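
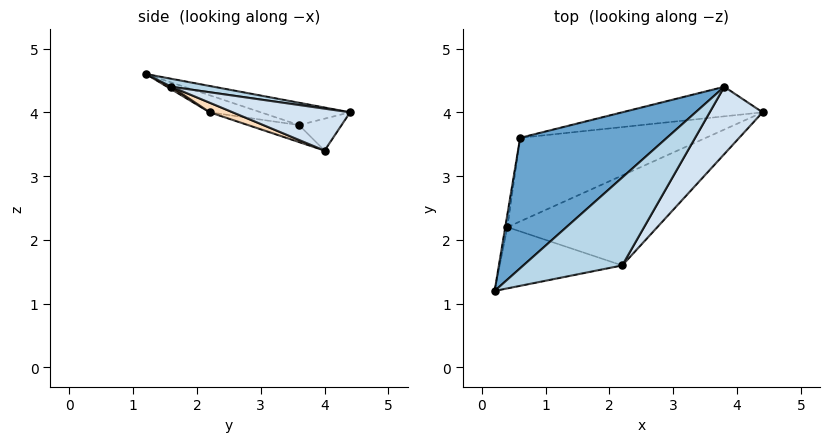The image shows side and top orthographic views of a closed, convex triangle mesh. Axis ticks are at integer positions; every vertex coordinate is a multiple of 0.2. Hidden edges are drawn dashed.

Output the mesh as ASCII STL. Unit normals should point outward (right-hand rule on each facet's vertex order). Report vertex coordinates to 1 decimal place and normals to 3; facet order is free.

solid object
 facet normal -0.142 0.334 0.932
  outer loop
   vertex 0.6 3.6 3.8
   vertex 0.2 1.2 4.6
   vertex 3.8 4.4 4.0
  endloop
 endfacet
 facet normal -0.147 0.749 -0.646
  outer loop
   vertex 0.6 3.6 3.8
   vertex 3.8 4.4 4.0
   vertex 4.4 4.0 3.4
  endloop
 endfacet
 facet normal 0.080 0.096 0.992
  outer loop
   vertex 2.2 1.6 4.4
   vertex 3.8 4.4 4.0
   vertex 0.2 1.2 4.6
  endloop
 endfacet
 facet normal 0.604 -0.236 0.761
  outer loop
   vertex 2.2 1.6 4.4
   vertex 4.4 4.0 3.4
   vertex 3.8 4.4 4.0
  endloop
 endfacet
 facet normal -0.985 0.123 -0.123
  outer loop
   vertex 0.4 2.2 4.0
   vertex 0.2 1.2 4.6
   vertex 0.6 3.6 3.8
  endloop
 endfacet
 facet normal -0.090 -0.128 -0.988
  outer loop
   vertex 0.4 2.2 4.0
   vertex 0.6 3.6 3.8
   vertex 4.4 4.0 3.4
  endloop
 endfacet
 facet normal 0.018 -0.517 -0.856
  outer loop
   vertex 0.4 2.2 4.0
   vertex 2.2 1.6 4.4
   vertex 0.2 1.2 4.6
  endloop
 endfacet
 facet normal 0.058 -0.428 -0.902
  outer loop
   vertex 0.4 2.2 4.0
   vertex 4.4 4.0 3.4
   vertex 2.2 1.6 4.4
  endloop
 endfacet
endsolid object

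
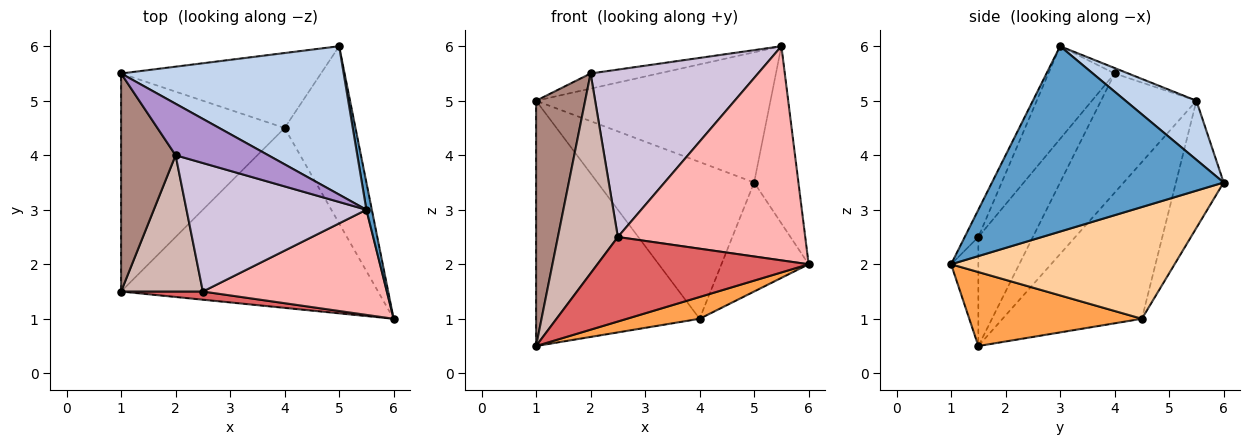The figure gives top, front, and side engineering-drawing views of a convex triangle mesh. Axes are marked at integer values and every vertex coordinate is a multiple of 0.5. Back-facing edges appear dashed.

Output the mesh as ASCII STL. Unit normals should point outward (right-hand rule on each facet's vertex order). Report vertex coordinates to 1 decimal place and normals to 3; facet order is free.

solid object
 facet normal 0.982 0.188 0.029
  outer loop
   vertex 5.5 3.0 6.0
   vertex 6.0 1.0 2.0
   vertex 5.0 6.0 3.5
  endloop
 endfacet
 facet normal 0.196 0.647 0.737
  outer loop
   vertex 1.0 5.5 5.0
   vertex 5.5 3.0 6.0
   vertex 5.0 6.0 3.5
  endloop
 endfacet
 facet normal 0.275 -0.116 -0.955
  outer loop
   vertex 4.0 4.5 1.0
   vertex 6.0 1.0 2.0
   vertex 1.0 1.5 0.5
  endloop
 endfacet
 facet normal 0.802 0.313 -0.509
  outer loop
   vertex 4.0 4.5 1.0
   vertex 5.0 6.0 3.5
   vertex 6.0 1.0 2.0
  endloop
 endfacet
 facet normal -0.537 0.630 -0.560
  outer loop
   vertex 4.0 4.5 1.0
   vertex 1.0 1.5 0.5
   vertex 1.0 5.5 5.0
  endloop
 endfacet
 facet normal -0.265 0.870 -0.416
  outer loop
   vertex 4.0 4.5 1.0
   vertex 1.0 5.5 5.0
   vertex 5.0 6.0 3.5
  endloop
 endfacet
 facet normal -0.127 -0.987 0.096
  outer loop
   vertex 2.5 1.5 2.5
   vertex 1.0 1.5 0.5
   vertex 6.0 1.0 2.0
  endloop
 endfacet
 facet normal -0.065 -0.896 0.440
  outer loop
   vertex 2.5 1.5 2.5
   vertex 6.0 1.0 2.0
   vertex 5.5 3.0 6.0
  endloop
 endfacet
 facet normal -0.056 0.282 0.958
  outer loop
   vertex 2.0 4.0 5.5
   vertex 5.5 3.0 6.0
   vertex 1.0 5.5 5.0
  endloop
 endfacet
 facet normal -0.299 -0.757 0.581
  outer loop
   vertex 2.0 4.0 5.5
   vertex 2.5 1.5 2.5
   vertex 5.5 3.0 6.0
  endloop
 endfacet
 facet normal -0.824 -0.424 0.377
  outer loop
   vertex 2.0 4.0 5.5
   vertex 1.0 5.5 5.0
   vertex 1.0 1.5 0.5
  endloop
 endfacet
 facet normal -0.601 -0.661 0.450
  outer loop
   vertex 2.0 4.0 5.5
   vertex 1.0 1.5 0.5
   vertex 2.5 1.5 2.5
  endloop
 endfacet
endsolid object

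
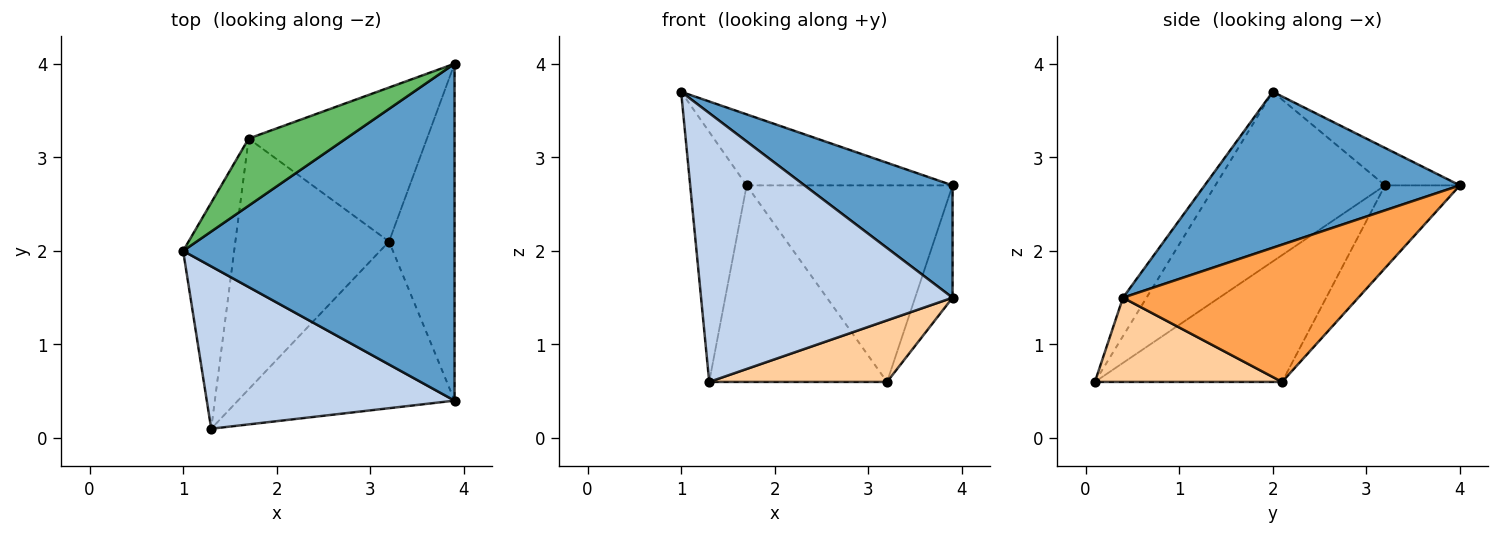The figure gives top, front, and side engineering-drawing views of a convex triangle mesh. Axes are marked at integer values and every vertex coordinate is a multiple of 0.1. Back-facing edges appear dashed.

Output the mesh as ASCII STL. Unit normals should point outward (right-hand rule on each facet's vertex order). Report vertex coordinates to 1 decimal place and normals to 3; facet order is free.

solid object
 facet normal 0.479 -0.278 0.833
  outer loop
   vertex 3.9 0.4 1.5
   vertex 3.9 4.0 2.7
   vertex 1.0 2.0 3.7
  endloop
 endfacet
 facet normal -0.080 -0.853 0.515
  outer loop
   vertex 3.9 0.4 1.5
   vertex 1.0 2.0 3.7
   vertex 1.3 0.1 0.6
  endloop
 endfacet
 facet normal 0.893 0.142 -0.426
  outer loop
   vertex 3.9 0.4 1.5
   vertex 3.2 2.1 0.6
   vertex 3.9 4.0 2.7
  endloop
 endfacet
 facet normal 0.343 -0.325 -0.881
  outer loop
   vertex 3.9 0.4 1.5
   vertex 1.3 0.1 0.6
   vertex 3.2 2.1 0.6
  endloop
 endfacet
 facet normal -0.255 0.703 0.664
  outer loop
   vertex 1.7 3.2 2.7
   vertex 1.0 2.0 3.7
   vertex 3.9 4.0 2.7
  endloop
 endfacet
 facet normal -0.275 0.757 -0.593
  outer loop
   vertex 1.7 3.2 2.7
   vertex 3.9 4.0 2.7
   vertex 3.2 2.1 0.6
  endloop
 endfacet
 facet normal -0.912 0.304 -0.274
  outer loop
   vertex 1.7 3.2 2.7
   vertex 1.3 0.1 0.6
   vertex 1.0 2.0 3.7
  endloop
 endfacet
 facet normal -0.545 0.517 -0.660
  outer loop
   vertex 1.7 3.2 2.7
   vertex 3.2 2.1 0.6
   vertex 1.3 0.1 0.6
  endloop
 endfacet
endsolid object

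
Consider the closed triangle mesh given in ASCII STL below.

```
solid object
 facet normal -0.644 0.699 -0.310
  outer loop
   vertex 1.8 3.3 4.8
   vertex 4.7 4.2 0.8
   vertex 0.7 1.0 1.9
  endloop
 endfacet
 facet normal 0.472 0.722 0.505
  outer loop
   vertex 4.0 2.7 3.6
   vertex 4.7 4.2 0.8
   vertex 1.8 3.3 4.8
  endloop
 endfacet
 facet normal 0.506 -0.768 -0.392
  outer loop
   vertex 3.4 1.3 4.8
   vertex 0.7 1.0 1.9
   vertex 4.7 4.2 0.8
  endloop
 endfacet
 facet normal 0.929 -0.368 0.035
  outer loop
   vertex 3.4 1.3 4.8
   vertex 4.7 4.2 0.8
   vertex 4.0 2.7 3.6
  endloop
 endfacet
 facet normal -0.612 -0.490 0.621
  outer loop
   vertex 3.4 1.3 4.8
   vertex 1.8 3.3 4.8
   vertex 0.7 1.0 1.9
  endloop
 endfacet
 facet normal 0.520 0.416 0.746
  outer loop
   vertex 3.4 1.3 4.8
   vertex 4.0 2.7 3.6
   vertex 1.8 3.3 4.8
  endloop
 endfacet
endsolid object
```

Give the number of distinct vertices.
5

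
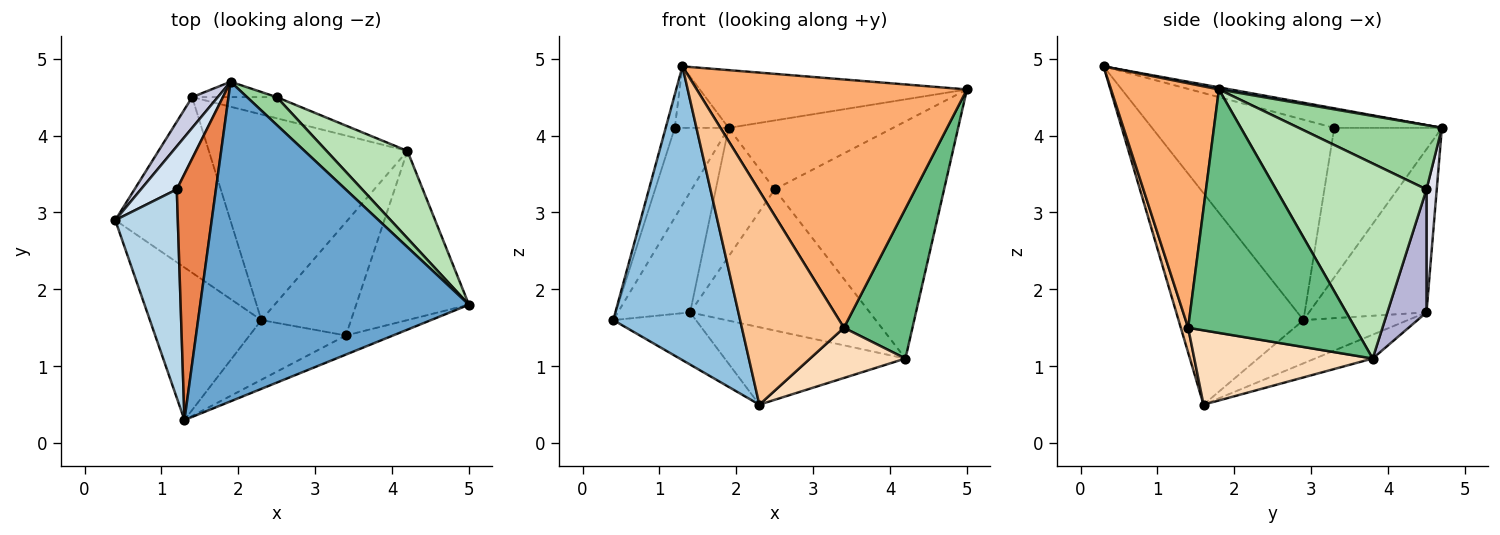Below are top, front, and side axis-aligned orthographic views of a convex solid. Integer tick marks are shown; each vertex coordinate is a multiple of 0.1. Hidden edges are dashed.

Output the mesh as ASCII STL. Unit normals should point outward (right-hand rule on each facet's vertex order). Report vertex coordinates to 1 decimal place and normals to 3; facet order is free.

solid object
 facet normal 0.008 0.178 0.984
  outer loop
   vertex 1.9 4.7 4.1
   vertex 1.3 0.3 4.9
   vertex 5.0 1.8 4.6
  endloop
 endfacet
 facet normal -0.658 -0.668 -0.347
  outer loop
   vertex 2.3 1.6 0.5
   vertex 1.3 0.3 4.9
   vertex 0.4 2.9 1.6
  endloop
 endfacet
 facet normal -0.954 0.048 0.298
  outer loop
   vertex 1.2 3.3 4.1
   vertex 0.4 2.9 1.6
   vertex 1.3 0.3 4.9
  endloop
 endfacet
 facet normal -0.875 0.437 0.210
  outer loop
   vertex 1.2 3.3 4.1
   vertex 1.9 4.7 4.1
   vertex 0.4 2.9 1.6
  endloop
 endfacet
 facet normal -0.436 0.218 0.873
  outer loop
   vertex 1.2 3.3 4.1
   vertex 1.3 0.3 4.9
   vertex 1.9 4.7 4.1
  endloop
 endfacet
 facet normal 0.370 -0.926 -0.071
  outer loop
   vertex 3.4 1.4 1.5
   vertex 5.0 1.8 4.6
   vertex 1.3 0.3 4.9
  endloop
 endfacet
 facet normal 0.069 -0.961 -0.268
  outer loop
   vertex 3.4 1.4 1.5
   vertex 1.3 0.3 4.9
   vertex 2.3 1.6 0.5
  endloop
 endfacet
 facet normal 0.604 -0.323 -0.729
  outer loop
   vertex 4.2 3.8 1.1
   vertex 3.4 1.4 1.5
   vertex 2.3 1.6 0.5
  endloop
 endfacet
 facet normal 0.850 -0.349 -0.394
  outer loop
   vertex 4.2 3.8 1.1
   vertex 5.0 1.8 4.6
   vertex 3.4 1.4 1.5
  endloop
 endfacet
 facet normal 0.628 0.722 0.291
  outer loop
   vertex 2.5 4.5 3.3
   vertex 1.9 4.7 4.1
   vertex 5.0 1.8 4.6
  endloop
 endfacet
 facet normal 0.640 0.721 0.265
  outer loop
   vertex 2.5 4.5 3.3
   vertex 5.0 1.8 4.6
   vertex 4.2 3.8 1.1
  endloop
 endfacet
 facet normal -0.339 0.268 -0.902
  outer loop
   vertex 1.4 4.5 1.7
   vertex 2.3 1.6 0.5
   vertex 0.4 2.9 1.6
  endloop
 endfacet
 facet normal -0.112 0.350 -0.930
  outer loop
   vertex 1.4 4.5 1.7
   vertex 4.2 3.8 1.1
   vertex 2.3 1.6 0.5
  endloop
 endfacet
 facet normal 0.211 0.967 -0.145
  outer loop
   vertex 1.4 4.5 1.7
   vertex 2.5 4.5 3.3
   vertex 4.2 3.8 1.1
  endloop
 endfacet
 facet normal -0.844 0.519 0.133
  outer loop
   vertex 1.4 4.5 1.7
   vertex 0.4 2.9 1.6
   vertex 1.9 4.7 4.1
  endloop
 endfacet
 facet normal 0.170 0.978 -0.117
  outer loop
   vertex 1.4 4.5 1.7
   vertex 1.9 4.7 4.1
   vertex 2.5 4.5 3.3
  endloop
 endfacet
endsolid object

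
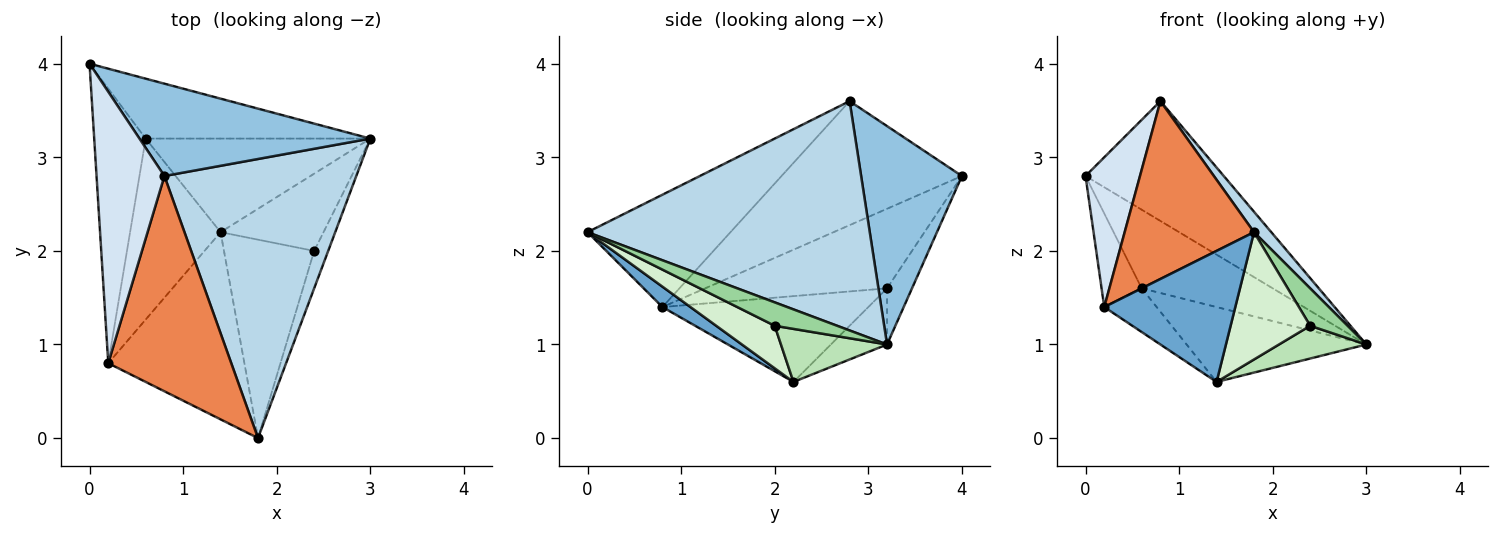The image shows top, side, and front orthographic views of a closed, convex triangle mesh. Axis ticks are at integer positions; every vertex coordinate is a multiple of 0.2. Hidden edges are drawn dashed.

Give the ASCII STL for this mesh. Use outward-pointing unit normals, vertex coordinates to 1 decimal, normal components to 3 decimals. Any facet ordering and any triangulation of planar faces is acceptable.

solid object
 facet normal 0.122 -0.569 -0.813
  outer loop
   vertex 0.2 0.8 1.4
   vertex 1.4 2.2 0.6
   vertex 1.8 0.0 2.2
  endloop
 endfacet
 facet normal 0.500 0.686 0.529
  outer loop
   vertex 0.8 2.8 3.6
   vertex 3.0 3.2 1.0
   vertex 0.0 4.0 2.8
  endloop
 endfacet
 facet normal 0.766 -0.047 0.641
  outer loop
   vertex 0.8 2.8 3.6
   vertex 1.8 0.0 2.2
   vertex 3.0 3.2 1.0
  endloop
 endfacet
 facet normal -0.848 -0.256 0.464
  outer loop
   vertex 0.8 2.8 3.6
   vertex 0.0 4.0 2.8
   vertex 0.2 0.8 1.4
  endloop
 endfacet
 facet normal -0.576 -0.521 0.630
  outer loop
   vertex 0.8 2.8 3.6
   vertex 0.2 0.8 1.4
   vertex 1.8 0.0 2.2
  endloop
 endfacet
 facet normal -0.150 0.786 -0.599
  outer loop
   vertex 0.6 3.2 1.6
   vertex 0.0 4.0 2.8
   vertex 3.0 3.2 1.0
  endloop
 endfacet
 facet normal -0.192 0.613 -0.766
  outer loop
   vertex 0.6 3.2 1.6
   vertex 3.0 3.2 1.0
   vertex 1.4 2.2 0.6
  endloop
 endfacet
 facet normal -0.826 0.182 -0.534
  outer loop
   vertex 0.6 3.2 1.6
   vertex 0.2 0.8 1.4
   vertex 0.0 4.0 2.8
  endloop
 endfacet
 facet normal -0.678 0.173 -0.715
  outer loop
   vertex 0.6 3.2 1.6
   vertex 1.4 2.2 0.6
   vertex 0.2 0.8 1.4
  endloop
 endfacet
 facet normal 0.762 -0.457 -0.457
  outer loop
   vertex 2.4 2.0 1.2
   vertex 3.0 3.2 1.0
   vertex 1.8 0.0 2.2
  endloop
 endfacet
 facet normal 0.428 -0.353 -0.832
  outer loop
   vertex 2.4 2.0 1.2
   vertex 1.4 2.2 0.6
   vertex 3.0 3.2 1.0
  endloop
 endfacet
 facet normal 0.369 -0.502 -0.782
  outer loop
   vertex 2.4 2.0 1.2
   vertex 1.8 0.0 2.2
   vertex 1.4 2.2 0.6
  endloop
 endfacet
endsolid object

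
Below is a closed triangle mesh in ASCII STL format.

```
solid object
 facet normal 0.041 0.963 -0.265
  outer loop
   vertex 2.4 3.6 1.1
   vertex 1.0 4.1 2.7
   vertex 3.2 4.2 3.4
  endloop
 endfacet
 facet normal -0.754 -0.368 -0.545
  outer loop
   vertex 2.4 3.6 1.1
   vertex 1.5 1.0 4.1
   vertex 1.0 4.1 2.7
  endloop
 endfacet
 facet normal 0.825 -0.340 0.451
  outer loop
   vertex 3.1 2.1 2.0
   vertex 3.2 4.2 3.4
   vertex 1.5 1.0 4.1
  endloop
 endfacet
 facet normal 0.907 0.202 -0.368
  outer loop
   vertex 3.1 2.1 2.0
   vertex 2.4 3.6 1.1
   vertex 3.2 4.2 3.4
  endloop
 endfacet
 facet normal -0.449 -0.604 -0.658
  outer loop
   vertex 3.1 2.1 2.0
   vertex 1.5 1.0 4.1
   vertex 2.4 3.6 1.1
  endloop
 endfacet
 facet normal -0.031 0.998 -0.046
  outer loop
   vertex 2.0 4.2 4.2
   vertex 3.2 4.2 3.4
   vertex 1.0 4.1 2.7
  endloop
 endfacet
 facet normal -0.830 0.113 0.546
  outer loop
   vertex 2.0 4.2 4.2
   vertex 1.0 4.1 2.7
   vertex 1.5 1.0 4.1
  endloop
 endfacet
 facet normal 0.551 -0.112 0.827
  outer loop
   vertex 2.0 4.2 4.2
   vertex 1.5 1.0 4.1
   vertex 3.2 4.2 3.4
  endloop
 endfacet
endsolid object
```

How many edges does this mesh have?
12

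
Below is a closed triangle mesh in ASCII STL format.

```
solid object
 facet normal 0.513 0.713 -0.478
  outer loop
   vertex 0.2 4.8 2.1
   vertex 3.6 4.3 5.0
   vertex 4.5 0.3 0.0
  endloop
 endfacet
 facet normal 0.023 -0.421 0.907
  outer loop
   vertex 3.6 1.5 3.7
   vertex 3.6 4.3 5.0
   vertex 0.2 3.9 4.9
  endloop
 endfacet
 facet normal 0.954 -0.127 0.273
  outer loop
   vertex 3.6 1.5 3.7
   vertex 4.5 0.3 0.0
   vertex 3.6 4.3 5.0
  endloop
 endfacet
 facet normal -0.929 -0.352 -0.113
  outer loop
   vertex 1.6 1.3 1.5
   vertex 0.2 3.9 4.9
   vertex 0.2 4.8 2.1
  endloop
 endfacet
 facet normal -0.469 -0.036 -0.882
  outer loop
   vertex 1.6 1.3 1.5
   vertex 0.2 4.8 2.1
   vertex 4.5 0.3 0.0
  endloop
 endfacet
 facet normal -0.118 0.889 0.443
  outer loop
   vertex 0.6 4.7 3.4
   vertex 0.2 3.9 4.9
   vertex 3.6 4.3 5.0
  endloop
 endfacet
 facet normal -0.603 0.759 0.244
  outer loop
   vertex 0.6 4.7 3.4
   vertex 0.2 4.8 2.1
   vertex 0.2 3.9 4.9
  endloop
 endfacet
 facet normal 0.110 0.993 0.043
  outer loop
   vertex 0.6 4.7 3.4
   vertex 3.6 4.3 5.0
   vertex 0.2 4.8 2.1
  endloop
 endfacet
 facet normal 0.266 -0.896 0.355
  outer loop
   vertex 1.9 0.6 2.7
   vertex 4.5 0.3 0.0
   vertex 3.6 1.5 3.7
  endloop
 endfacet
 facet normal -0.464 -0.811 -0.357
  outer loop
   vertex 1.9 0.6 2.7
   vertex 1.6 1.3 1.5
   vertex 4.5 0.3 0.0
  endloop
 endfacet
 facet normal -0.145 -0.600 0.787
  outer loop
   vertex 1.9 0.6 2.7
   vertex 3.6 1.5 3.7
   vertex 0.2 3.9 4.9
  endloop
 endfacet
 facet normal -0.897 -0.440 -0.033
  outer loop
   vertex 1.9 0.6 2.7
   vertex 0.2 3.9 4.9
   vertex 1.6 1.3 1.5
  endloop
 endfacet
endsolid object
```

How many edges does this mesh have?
18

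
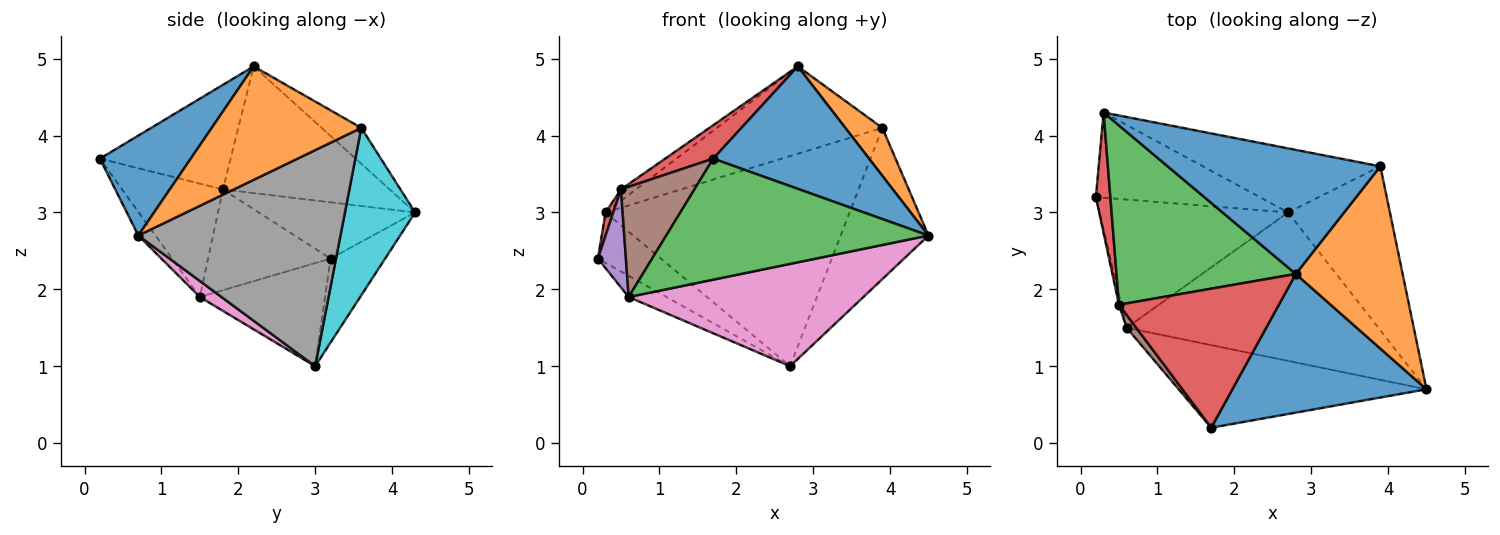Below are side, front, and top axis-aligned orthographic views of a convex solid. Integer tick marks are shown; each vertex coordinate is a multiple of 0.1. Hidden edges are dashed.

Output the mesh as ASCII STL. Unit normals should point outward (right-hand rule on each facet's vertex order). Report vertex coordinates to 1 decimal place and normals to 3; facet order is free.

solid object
 facet normal 0.360 -0.618 0.699
  outer loop
   vertex 2.8 2.2 4.9
   vertex 1.7 0.2 3.7
   vertex 4.5 0.7 2.7
  endloop
 endfacet
 facet normal 0.716 -0.177 0.675
  outer loop
   vertex 3.9 3.6 4.1
   vertex 2.8 2.2 4.9
   vertex 4.5 0.7 2.7
  endloop
 endfacet
 facet normal -0.054 -0.825 -0.563
  outer loop
   vertex 0.6 1.5 1.9
   vertex 4.5 0.7 2.7
   vertex 1.7 0.2 3.7
  endloop
 endfacet
 facet normal -0.536 -0.197 0.821
  outer loop
   vertex 0.5 1.8 3.3
   vertex 1.7 0.2 3.7
   vertex 2.8 2.2 4.9
  endloop
 endfacet
 facet normal -0.975 -0.223 -0.022
  outer loop
   vertex 0.5 1.8 3.3
   vertex 0.2 3.2 2.4
   vertex 0.6 1.5 1.9
  endloop
 endfacet
 facet normal -0.806 -0.588 0.068
  outer loop
   vertex 0.5 1.8 3.3
   vertex 0.6 1.5 1.9
   vertex 1.7 0.2 3.7
  endloop
 endfacet
 facet normal 0.052 -0.567 -0.822
  outer loop
   vertex 2.7 3.0 1.0
   vertex 4.5 0.7 2.7
   vertex 0.6 1.5 1.9
  endloop
 endfacet
 facet normal 0.842 0.366 -0.397
  outer loop
   vertex 2.7 3.0 1.0
   vertex 3.9 3.6 4.1
   vertex 4.5 0.7 2.7
  endloop
 endfacet
 facet normal -0.475 0.144 -0.868
  outer loop
   vertex 2.7 3.0 1.0
   vertex 0.6 1.5 1.9
   vertex 0.2 3.2 2.4
  endloop
 endfacet
 facet normal 0.265 0.922 -0.281
  outer loop
   vertex 0.3 4.3 3.0
   vertex 3.9 3.6 4.1
   vertex 2.7 3.0 1.0
  endloop
 endfacet
 facet normal -0.137 0.570 0.810
  outer loop
   vertex 0.3 4.3 3.0
   vertex 2.8 2.2 4.9
   vertex 3.9 3.6 4.1
  endloop
 endfacet
 facet normal -0.404 0.466 -0.787
  outer loop
   vertex 0.3 4.3 3.0
   vertex 2.7 3.0 1.0
   vertex 0.2 3.2 2.4
  endloop
 endfacet
 facet normal -0.576 0.052 0.816
  outer loop
   vertex 0.3 4.3 3.0
   vertex 0.5 1.8 3.3
   vertex 2.8 2.2 4.9
  endloop
 endfacet
 facet normal -0.967 -0.048 0.248
  outer loop
   vertex 0.3 4.3 3.0
   vertex 0.2 3.2 2.4
   vertex 0.5 1.8 3.3
  endloop
 endfacet
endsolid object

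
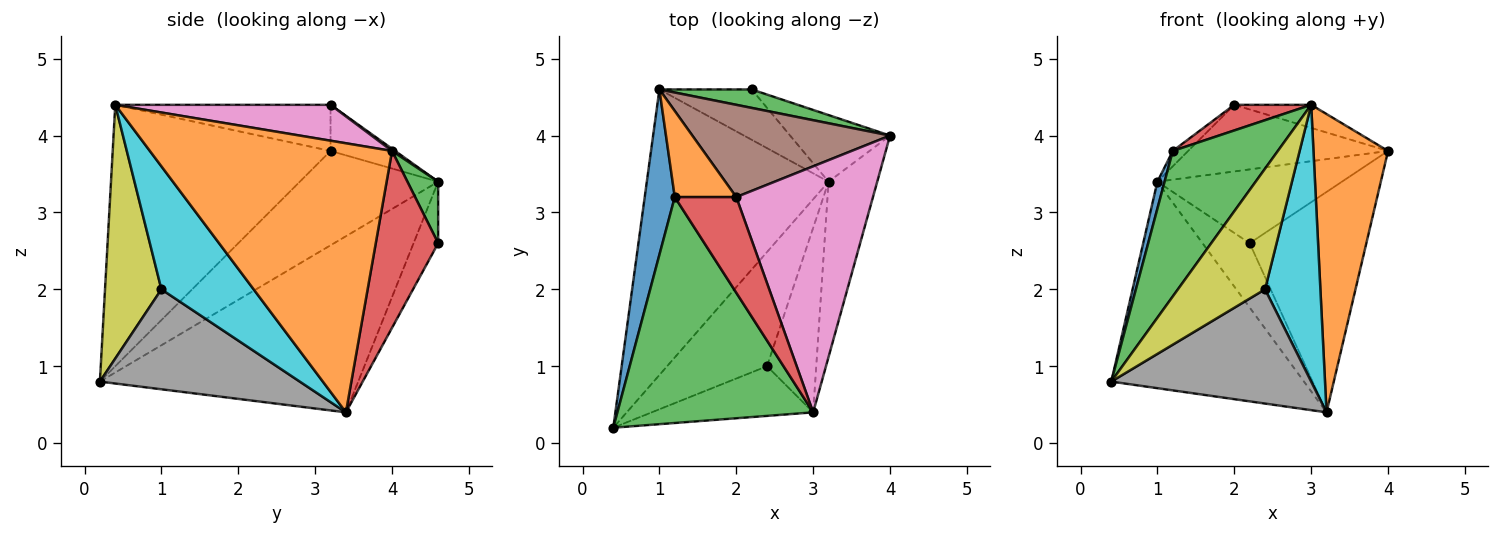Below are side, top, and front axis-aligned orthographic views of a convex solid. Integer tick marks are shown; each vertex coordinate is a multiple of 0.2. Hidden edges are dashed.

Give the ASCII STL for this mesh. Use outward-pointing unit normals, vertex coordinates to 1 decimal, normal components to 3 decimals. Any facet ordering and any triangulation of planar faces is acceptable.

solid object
 facet normal -0.618 0.461 -0.637
  outer loop
   vertex 3.2 3.4 0.4
   vertex 0.4 0.2 0.8
   vertex 1.0 4.6 3.4
  endloop
 endfacet
 facet normal 0.942 -0.290 -0.170
  outer loop
   vertex 3.0 0.4 4.4
   vertex 3.2 3.4 0.4
   vertex 4.0 4.0 3.8
  endloop
 endfacet
 facet normal 0.160 0.958 0.239
  outer loop
   vertex 2.2 4.6 2.6
   vertex 1.0 4.6 3.4
   vertex 4.0 4.0 3.8
  endloop
 endfacet
 facet normal 0.456 0.852 -0.258
  outer loop
   vertex 2.2 4.6 2.6
   vertex 4.0 4.0 3.8
   vertex 3.2 3.4 0.4
  endloop
 endfacet
 facet normal -0.380 0.728 -0.570
  outer loop
   vertex 2.2 4.6 2.6
   vertex 3.2 3.4 0.4
   vertex 1.0 4.6 3.4
  endloop
 endfacet
 facet normal 0.009 0.585 0.811
  outer loop
   vertex 2.0 3.2 4.4
   vertex 4.0 4.0 3.8
   vertex 1.0 4.6 3.4
  endloop
 endfacet
 facet normal 0.253 0.090 0.963
  outer loop
   vertex 2.0 3.2 4.4
   vertex 3.0 0.4 4.4
   vertex 4.0 4.0 3.8
  endloop
 endfacet
 facet normal 0.577 -0.577 -0.577
  outer loop
   vertex 2.4 1.0 2.0
   vertex 0.4 0.2 0.8
   vertex 3.2 3.4 0.4
  endloop
 endfacet
 facet normal 0.513 -0.793 -0.327
  outer loop
   vertex 2.4 1.0 2.0
   vertex 3.0 0.4 4.4
   vertex 0.4 0.2 0.8
  endloop
 endfacet
 facet normal 0.811 -0.487 -0.324
  outer loop
   vertex 2.4 1.0 2.0
   vertex 3.2 3.4 0.4
   vertex 3.0 0.4 4.4
  endloop
 endfacet
 facet normal -0.952 -0.049 0.303
  outer loop
   vertex 1.2 3.2 3.8
   vertex 1.0 4.6 3.4
   vertex 0.4 0.2 0.8
  endloop
 endfacet
 facet normal -0.594 0.141 0.792
  outer loop
   vertex 1.2 3.2 3.8
   vertex 2.0 3.2 4.4
   vertex 1.0 4.6 3.4
  endloop
 endfacet
 facet normal -0.747 -0.360 0.559
  outer loop
   vertex 1.2 3.2 3.8
   vertex 0.4 0.2 0.8
   vertex 3.0 0.4 4.4
  endloop
 endfacet
 facet normal -0.587 -0.210 0.782
  outer loop
   vertex 1.2 3.2 3.8
   vertex 3.0 0.4 4.4
   vertex 2.0 3.2 4.4
  endloop
 endfacet
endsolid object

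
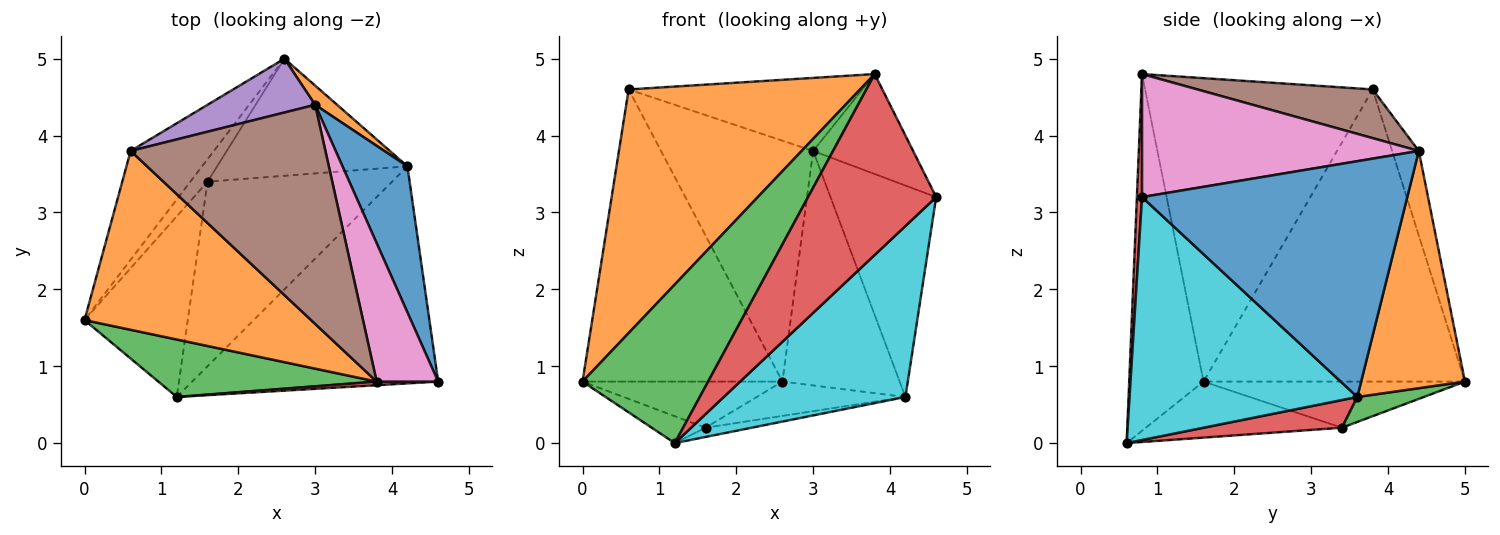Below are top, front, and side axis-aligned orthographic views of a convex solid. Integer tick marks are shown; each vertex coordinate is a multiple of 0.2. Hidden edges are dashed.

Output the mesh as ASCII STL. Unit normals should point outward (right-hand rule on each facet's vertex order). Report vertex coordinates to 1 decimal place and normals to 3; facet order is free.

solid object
 facet normal -0.775 0.592 -0.221
  outer loop
   vertex 0.6 3.8 4.6
   vertex 2.6 5.0 0.8
   vertex 0.0 1.6 0.8
  endloop
 endfacet
 facet normal -0.621 -0.632 0.464
  outer loop
   vertex 0.6 3.8 4.6
   vertex 0.0 1.6 0.8
   vertex 3.8 0.8 4.8
  endloop
 endfacet
 facet normal -0.486 -0.822 0.298
  outer loop
   vertex 1.2 0.6 0.0
   vertex 3.8 0.8 4.8
   vertex 0.0 1.6 0.8
  endloop
 endfacet
 facet normal 0.040 -0.999 0.020
  outer loop
   vertex 1.2 0.6 0.0
   vertex 4.6 0.8 3.2
   vertex 3.8 0.8 4.8
  endloop
 endfacet
 facet normal -0.169 0.962 0.215
  outer loop
   vertex 3.0 4.4 3.8
   vertex 2.6 5.0 0.8
   vertex 0.6 3.8 4.6
  endloop
 endfacet
 facet normal 0.231 0.308 0.923
  outer loop
   vertex 3.0 4.4 3.8
   vertex 0.6 3.8 4.6
   vertex 3.8 0.8 4.8
  endloop
 endfacet
 facet normal 0.851 0.307 0.426
  outer loop
   vertex 3.0 4.4 3.8
   vertex 3.8 0.8 4.8
   vertex 4.6 0.8 3.2
  endloop
 endfacet
 facet normal -0.762 0.582 -0.284
  outer loop
   vertex 1.6 3.4 0.2
   vertex 0.0 1.6 0.8
   vertex 2.6 5.0 0.8
  endloop
 endfacet
 facet normal -0.473 0.130 -0.872
  outer loop
   vertex 1.6 3.4 0.2
   vertex 1.2 0.6 0.0
   vertex 0.0 1.6 0.8
  endloop
 endfacet
 facet normal 0.613 -0.489 -0.621
  outer loop
   vertex 4.2 3.6 0.6
   vertex 4.6 0.8 3.2
   vertex 1.2 0.6 0.0
  endloop
 endfacet
 facet normal 0.900 0.359 0.248
  outer loop
   vertex 4.2 3.6 0.6
   vertex 3.0 4.4 3.8
   vertex 4.6 0.8 3.2
  endloop
 endfacet
 facet normal 0.662 0.747 0.061
  outer loop
   vertex 4.2 3.6 0.6
   vertex 2.6 5.0 0.8
   vertex 3.0 4.4 3.8
  endloop
 endfacet
 facet normal 0.125 0.279 -0.952
  outer loop
   vertex 4.2 3.6 0.6
   vertex 1.6 3.4 0.2
   vertex 2.6 5.0 0.8
  endloop
 endfacet
 facet normal 0.148 0.049 -0.988
  outer loop
   vertex 4.2 3.6 0.6
   vertex 1.2 0.6 0.0
   vertex 1.6 3.4 0.2
  endloop
 endfacet
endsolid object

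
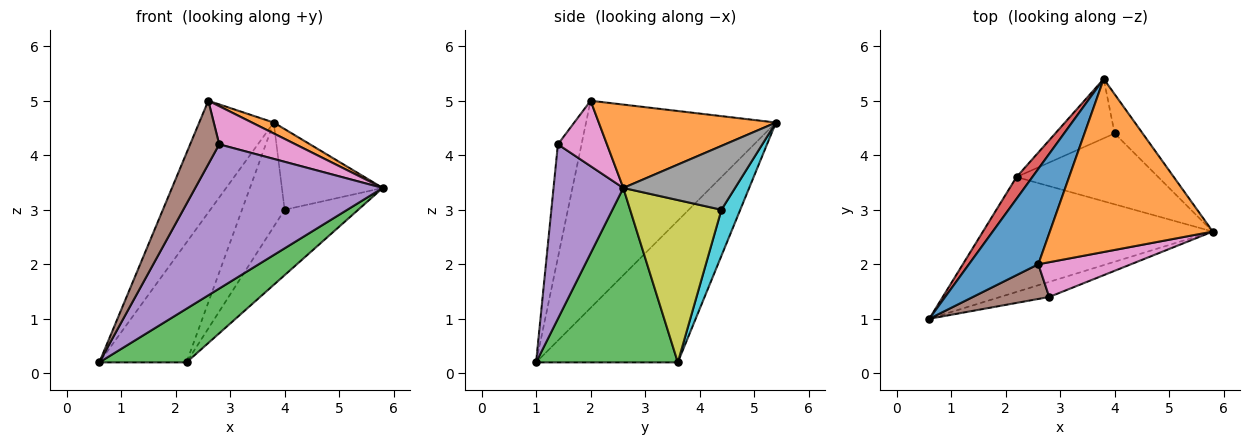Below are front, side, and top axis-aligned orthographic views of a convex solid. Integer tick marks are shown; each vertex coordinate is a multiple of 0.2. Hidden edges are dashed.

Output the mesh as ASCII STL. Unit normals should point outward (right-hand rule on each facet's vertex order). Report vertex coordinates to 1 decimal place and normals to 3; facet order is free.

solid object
 facet normal -0.889 0.349 0.298
  outer loop
   vertex 2.6 2.0 5.0
   vertex 3.8 5.4 4.6
   vertex 0.6 1.0 0.2
  endloop
 endfacet
 facet normal 0.455 -0.056 0.889
  outer loop
   vertex 2.6 2.0 5.0
   vertex 5.8 2.6 3.4
   vertex 3.8 5.4 4.6
  endloop
 endfacet
 facet normal 0.567 -0.349 -0.746
  outer loop
   vertex 2.2 3.6 0.2
   vertex 5.8 2.6 3.4
   vertex 0.6 1.0 0.2
  endloop
 endfacet
 facet normal -0.848 0.522 0.095
  outer loop
   vertex 2.2 3.6 0.2
   vertex 0.6 1.0 0.2
   vertex 3.8 5.4 4.6
  endloop
 endfacet
 facet normal 0.347 -0.933 -0.098
  outer loop
   vertex 2.8 1.4 4.2
   vertex 0.6 1.0 0.2
   vertex 5.8 2.6 3.4
  endloop
 endfacet
 facet normal -0.580 -0.714 0.391
  outer loop
   vertex 2.8 1.4 4.2
   vertex 2.6 2.0 5.0
   vertex 0.6 1.0 0.2
  endloop
 endfacet
 facet normal 0.429 -0.668 0.608
  outer loop
   vertex 2.8 1.4 4.2
   vertex 5.8 2.6 3.4
   vertex 2.6 2.0 5.0
  endloop
 endfacet
 facet normal 0.706 0.637 -0.310
  outer loop
   vertex 4.0 4.4 3.0
   vertex 3.8 5.4 4.6
   vertex 5.8 2.6 3.4
  endloop
 endfacet
 facet normal 0.644 0.519 -0.562
  outer loop
   vertex 4.0 4.4 3.0
   vertex 5.8 2.6 3.4
   vertex 2.2 3.6 0.2
  endloop
 endfacet
 facet normal 0.358 0.811 -0.462
  outer loop
   vertex 4.0 4.4 3.0
   vertex 2.2 3.6 0.2
   vertex 3.8 5.4 4.6
  endloop
 endfacet
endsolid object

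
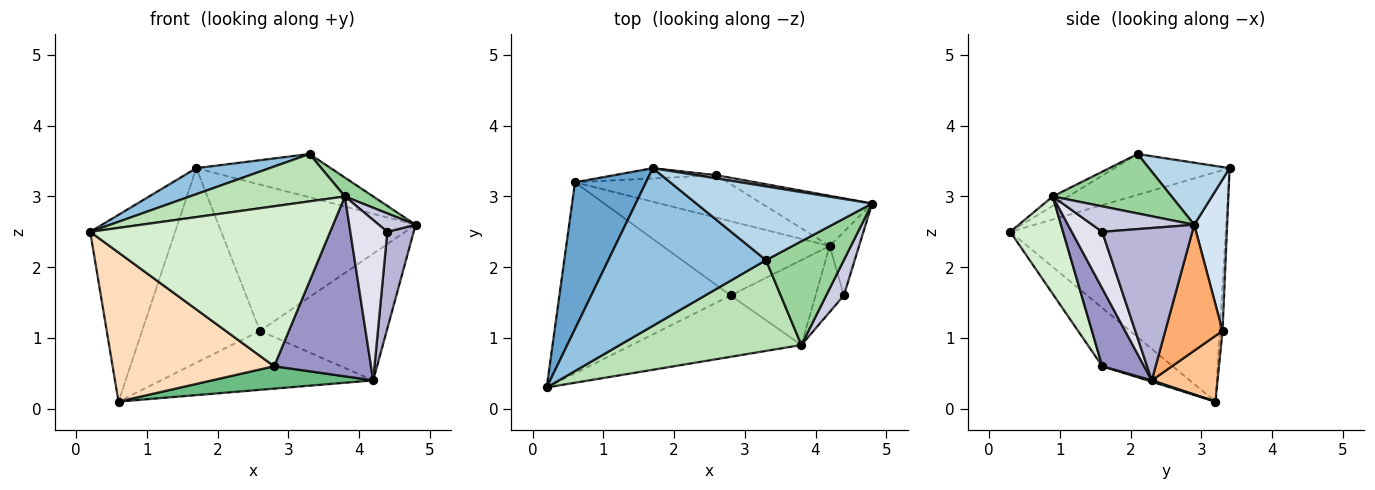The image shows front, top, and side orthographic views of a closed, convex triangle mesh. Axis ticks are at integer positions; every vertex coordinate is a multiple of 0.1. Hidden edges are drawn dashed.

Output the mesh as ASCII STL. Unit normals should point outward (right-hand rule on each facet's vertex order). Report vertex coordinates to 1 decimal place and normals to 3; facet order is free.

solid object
 facet normal -0.894 0.352 0.277
  outer loop
   vertex 1.7 3.4 3.4
   vertex 0.6 3.2 0.1
   vertex 0.2 0.3 2.5
  endloop
 endfacet
 facet normal -0.248 -0.158 0.956
  outer loop
   vertex 3.3 2.1 3.6
   vertex 1.7 3.4 3.4
   vertex 0.2 0.3 2.5
  endloop
 endfacet
 facet normal 0.291 0.485 0.825
  outer loop
   vertex 3.3 2.1 3.6
   vertex 4.8 2.9 2.6
   vertex 1.7 3.4 3.4
  endloop
 endfacet
 facet normal 0.165 0.986 0.022
  outer loop
   vertex 2.6 3.3 1.1
   vertex 1.7 3.4 3.4
   vertex 4.8 2.9 2.6
  endloop
 endfacet
 facet normal -0.024 0.998 -0.053
  outer loop
   vertex 2.6 3.3 1.1
   vertex 0.6 3.2 0.1
   vertex 1.7 3.4 3.4
  endloop
 endfacet
 facet normal 0.387 0.857 -0.339
  outer loop
   vertex 2.6 3.3 1.1
   vertex 4.8 2.9 2.6
   vertex 4.2 2.3 0.4
  endloop
 endfacet
 facet normal 0.244 0.787 -0.567
  outer loop
   vertex 2.6 3.3 1.1
   vertex 4.2 2.3 0.4
   vertex 0.6 3.2 0.1
  endloop
 endfacet
 facet normal -0.259 -0.594 -0.761
  outer loop
   vertex 2.8 1.6 0.6
   vertex 0.2 0.3 2.5
   vertex 0.6 3.2 0.1
  endloop
 endfacet
 facet normal 0.008 -0.289 -0.957
  outer loop
   vertex 2.8 1.6 0.6
   vertex 0.6 3.2 0.1
   vertex 4.2 2.3 0.4
  endloop
 endfacet
 facet normal 0.601 -0.143 0.787
  outer loop
   vertex 3.8 0.9 3.0
   vertex 4.8 2.9 2.6
   vertex 3.3 2.1 3.6
  endloop
 endfacet
 facet normal -0.046 -0.462 0.886
  outer loop
   vertex 3.8 0.9 3.0
   vertex 3.3 2.1 3.6
   vertex 0.2 0.3 2.5
  endloop
 endfacet
 facet normal 0.201 -0.915 -0.351
  outer loop
   vertex 3.8 0.9 3.0
   vertex 0.2 0.3 2.5
   vertex 2.8 1.6 0.6
  endloop
 endfacet
 facet normal 0.364 -0.842 -0.397
  outer loop
   vertex 3.8 0.9 3.0
   vertex 2.8 1.6 0.6
   vertex 4.2 2.3 0.4
  endloop
 endfacet
 facet normal 0.944 -0.276 -0.182
  outer loop
   vertex 4.4 1.6 2.5
   vertex 4.2 2.3 0.4
   vertex 4.8 2.9 2.6
  endloop
 endfacet
 facet normal 0.787 -0.284 0.547
  outer loop
   vertex 4.4 1.6 2.5
   vertex 4.8 2.9 2.6
   vertex 3.8 0.9 3.0
  endloop
 endfacet
 facet normal 0.606 -0.736 -0.303
  outer loop
   vertex 4.4 1.6 2.5
   vertex 3.8 0.9 3.0
   vertex 4.2 2.3 0.4
  endloop
 endfacet
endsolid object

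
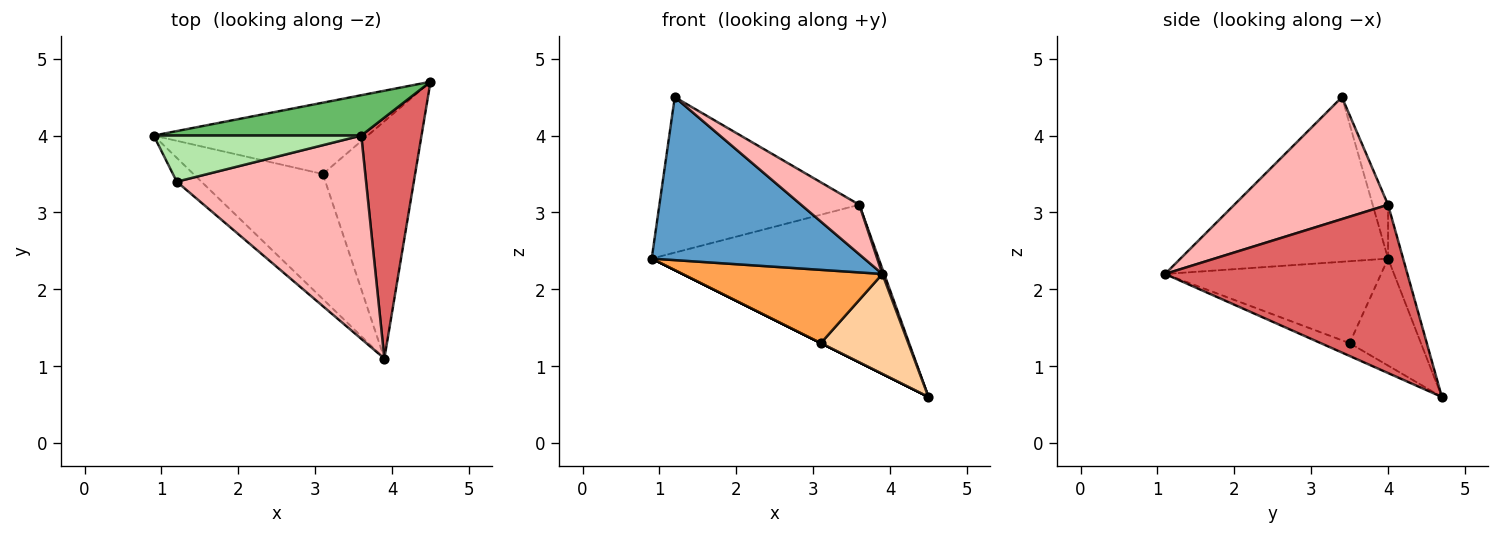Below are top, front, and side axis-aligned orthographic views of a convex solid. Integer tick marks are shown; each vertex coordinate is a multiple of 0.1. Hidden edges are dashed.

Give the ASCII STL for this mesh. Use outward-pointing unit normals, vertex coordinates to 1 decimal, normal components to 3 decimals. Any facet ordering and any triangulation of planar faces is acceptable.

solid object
 facet normal -0.695 -0.712 -0.104
  outer loop
   vertex 1.2 3.4 4.5
   vertex 0.9 4.0 2.4
   vertex 3.9 1.1 2.2
  endloop
 endfacet
 facet normal -0.447 0.000 -0.894
  outer loop
   vertex 3.1 3.5 1.3
   vertex 0.9 4.0 2.4
   vertex 4.5 4.7 0.6
  endloop
 endfacet
 facet normal -0.479 -0.444 -0.757
  outer loop
   vertex 3.1 3.5 1.3
   vertex 3.9 1.1 2.2
   vertex 0.9 4.0 2.4
  endloop
 endfacet
 facet normal -0.127 -0.385 -0.914
  outer loop
   vertex 3.1 3.5 1.3
   vertex 4.5 4.7 0.6
   vertex 3.9 1.1 2.2
  endloop
 endfacet
 facet normal -0.064 0.967 0.248
  outer loop
   vertex 3.6 4.0 3.1
   vertex 4.5 4.7 0.6
   vertex 0.9 4.0 2.4
  endloop
 endfacet
 facet normal -0.074 0.956 0.284
  outer loop
   vertex 3.6 4.0 3.1
   vertex 0.9 4.0 2.4
   vertex 1.2 3.4 4.5
  endloop
 endfacet
 facet normal 0.942 -0.007 0.337
  outer loop
   vertex 3.6 4.0 3.1
   vertex 3.9 1.1 2.2
   vertex 4.5 4.7 0.6
  endloop
 endfacet
 facet normal 0.531 -0.201 0.824
  outer loop
   vertex 3.6 4.0 3.1
   vertex 1.2 3.4 4.5
   vertex 3.9 1.1 2.2
  endloop
 endfacet
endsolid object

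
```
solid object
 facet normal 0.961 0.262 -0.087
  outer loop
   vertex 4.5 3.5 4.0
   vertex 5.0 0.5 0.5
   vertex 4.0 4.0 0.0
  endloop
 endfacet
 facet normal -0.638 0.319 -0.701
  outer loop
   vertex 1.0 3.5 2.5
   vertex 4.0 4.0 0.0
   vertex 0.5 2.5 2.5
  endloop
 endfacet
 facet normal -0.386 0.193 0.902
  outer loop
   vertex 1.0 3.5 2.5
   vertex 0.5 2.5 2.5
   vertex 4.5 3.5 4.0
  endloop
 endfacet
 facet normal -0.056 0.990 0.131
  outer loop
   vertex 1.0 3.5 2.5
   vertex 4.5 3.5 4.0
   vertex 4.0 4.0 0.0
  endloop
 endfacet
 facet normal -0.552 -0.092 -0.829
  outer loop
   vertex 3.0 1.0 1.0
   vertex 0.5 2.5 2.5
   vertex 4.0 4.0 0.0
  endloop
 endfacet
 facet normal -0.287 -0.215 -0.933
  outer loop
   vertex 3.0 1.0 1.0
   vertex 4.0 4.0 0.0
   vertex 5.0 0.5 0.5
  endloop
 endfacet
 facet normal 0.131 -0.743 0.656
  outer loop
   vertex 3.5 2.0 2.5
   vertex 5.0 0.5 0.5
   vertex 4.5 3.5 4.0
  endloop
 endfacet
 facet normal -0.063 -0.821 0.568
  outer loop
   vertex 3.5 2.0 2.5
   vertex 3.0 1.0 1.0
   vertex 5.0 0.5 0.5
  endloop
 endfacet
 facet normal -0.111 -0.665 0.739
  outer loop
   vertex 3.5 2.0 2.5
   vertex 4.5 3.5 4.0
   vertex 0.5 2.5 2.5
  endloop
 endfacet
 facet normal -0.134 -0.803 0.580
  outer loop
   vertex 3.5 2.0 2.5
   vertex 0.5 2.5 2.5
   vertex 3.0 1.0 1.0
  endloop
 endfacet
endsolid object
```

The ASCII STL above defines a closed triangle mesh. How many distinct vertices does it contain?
7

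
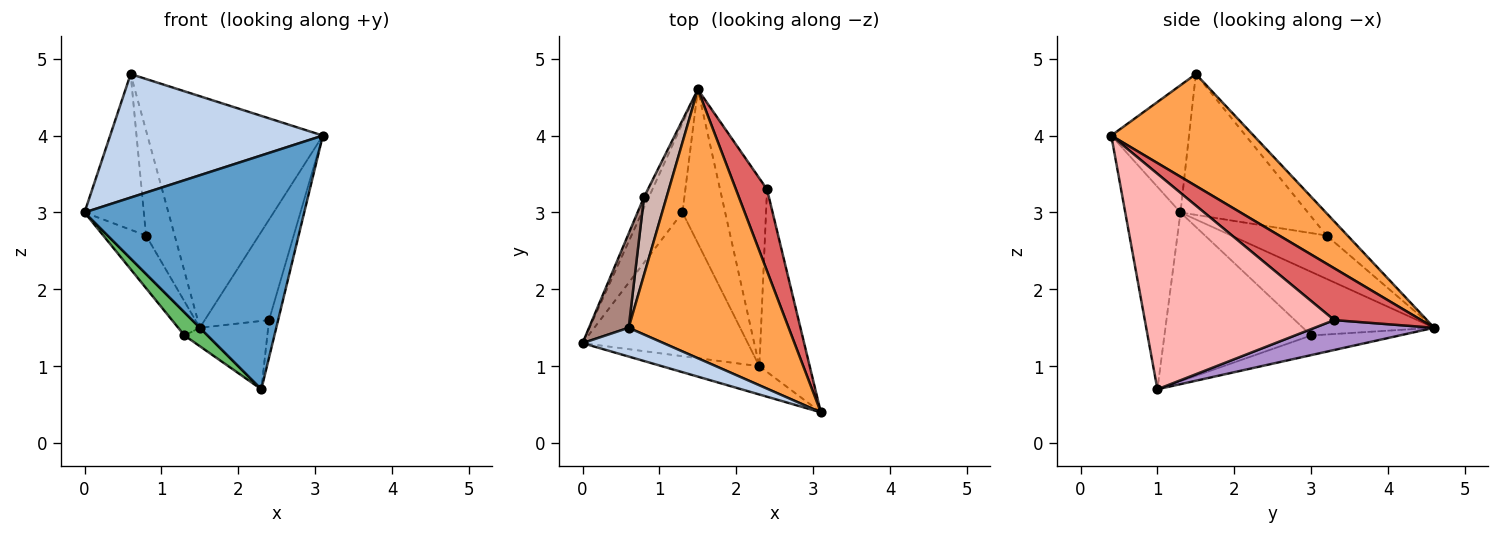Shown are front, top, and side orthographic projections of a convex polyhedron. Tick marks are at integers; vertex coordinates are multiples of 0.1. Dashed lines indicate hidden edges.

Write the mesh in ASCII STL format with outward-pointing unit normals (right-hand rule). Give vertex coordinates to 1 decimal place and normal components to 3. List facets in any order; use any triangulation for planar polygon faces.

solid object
 facet normal -0.242 -0.963 -0.116
  outer loop
   vertex 2.3 1.0 0.7
   vertex 3.1 0.4 4.0
   vertex 0.0 1.3 3.0
  endloop
 endfacet
 facet normal -0.335 -0.918 0.214
  outer loop
   vertex 0.6 1.5 4.8
   vertex 0.0 1.3 3.0
   vertex 3.1 0.4 4.0
  endloop
 endfacet
 facet normal 0.468 0.577 0.669
  outer loop
   vertex 0.6 1.5 4.8
   vertex 3.1 0.4 4.0
   vertex 1.5 4.6 1.5
  endloop
 endfacet
 facet normal -0.835 0.138 -0.532
  outer loop
   vertex 1.3 3.0 1.4
   vertex 0.0 1.3 3.0
   vertex 1.5 4.6 1.5
  endloop
 endfacet
 facet normal -0.710 -0.112 -0.695
  outer loop
   vertex 1.3 3.0 1.4
   vertex 2.3 1.0 0.7
   vertex 0.0 1.3 3.0
  endloop
 endfacet
 facet normal -0.415 0.108 -0.903
  outer loop
   vertex 1.3 3.0 1.4
   vertex 1.5 4.6 1.5
   vertex 2.3 1.0 0.7
  endloop
 endfacet
 facet normal 0.724 0.535 0.435
  outer loop
   vertex 2.4 3.3 1.6
   vertex 1.5 4.6 1.5
   vertex 3.1 0.4 4.0
  endloop
 endfacet
 facet normal 0.973 0.047 -0.227
  outer loop
   vertex 2.4 3.3 1.6
   vertex 3.1 0.4 4.0
   vertex 2.3 1.0 0.7
  endloop
 endfacet
 facet normal 0.513 0.293 -0.807
  outer loop
   vertex 2.4 3.3 1.6
   vertex 2.3 1.0 0.7
   vertex 1.5 4.6 1.5
  endloop
 endfacet
 facet normal -0.922 0.372 -0.104
  outer loop
   vertex 0.8 3.2 2.7
   vertex 1.5 4.6 1.5
   vertex 0.0 1.3 3.0
  endloop
 endfacet
 facet normal -0.878 0.409 0.247
  outer loop
   vertex 0.8 3.2 2.7
   vertex 0.0 1.3 3.0
   vertex 0.6 1.5 4.8
  endloop
 endfacet
 facet normal -0.507 0.693 0.513
  outer loop
   vertex 0.8 3.2 2.7
   vertex 0.6 1.5 4.8
   vertex 1.5 4.6 1.5
  endloop
 endfacet
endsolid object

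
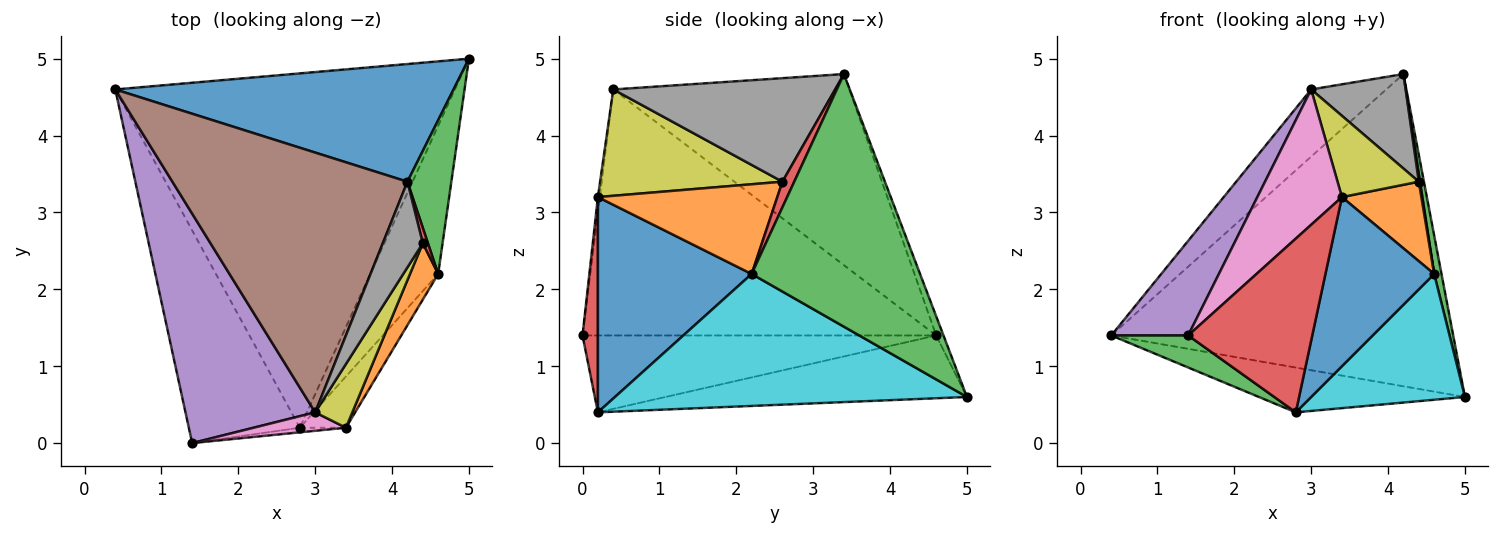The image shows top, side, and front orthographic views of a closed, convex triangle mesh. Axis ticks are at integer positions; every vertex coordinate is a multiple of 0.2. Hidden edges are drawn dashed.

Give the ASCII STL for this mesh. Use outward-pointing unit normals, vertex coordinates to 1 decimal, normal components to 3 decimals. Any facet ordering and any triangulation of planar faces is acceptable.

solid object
 facet normal -0.020 0.936 0.353
  outer loop
   vertex 4.2 3.4 4.8
   vertex 5.0 5.0 0.6
   vertex 0.4 4.6 1.4
  endloop
 endfacet
 facet normal -0.180 0.123 -0.976
  outer loop
   vertex 2.8 0.2 0.4
   vertex 0.4 4.6 1.4
   vertex 5.0 5.0 0.6
  endloop
 endfacet
 facet normal -0.565 -0.123 -0.816
  outer loop
   vertex 2.8 0.2 0.4
   vertex 1.4 0.0 1.4
   vertex 0.4 4.6 1.4
  endloop
 endfacet
 facet normal 0.123 -0.992 -0.026
  outer loop
   vertex 2.8 0.2 0.4
   vertex 3.4 0.2 3.2
   vertex 1.4 0.0 1.4
  endloop
 endfacet
 facet normal -0.869 -0.189 0.458
  outer loop
   vertex 3.0 0.4 4.6
   vertex 0.4 4.6 1.4
   vertex 1.4 0.0 1.4
  endloop
 endfacet
 facet normal -0.619 0.197 0.761
  outer loop
   vertex 3.0 0.4 4.6
   vertex 4.2 3.4 4.8
   vertex 0.4 4.6 1.4
  endloop
 endfacet
 facet normal -0.023 -0.991 0.135
  outer loop
   vertex 3.0 0.4 4.6
   vertex 1.4 0.0 1.4
   vertex 3.4 0.2 3.2
  endloop
 endfacet
 facet normal 0.867 -0.369 0.335
  outer loop
   vertex 4.4 2.6 3.4
   vertex 4.2 3.4 4.8
   vertex 3.0 0.4 4.6
  endloop
 endfacet
 facet normal 0.870 -0.388 0.304
  outer loop
   vertex 4.4 2.6 3.4
   vertex 3.0 0.4 4.6
   vertex 3.4 0.2 3.2
  endloop
 endfacet
 facet normal 0.829 -0.362 -0.426
  outer loop
   vertex 4.6 2.2 2.2
   vertex 2.8 0.2 0.4
   vertex 5.0 5.0 0.6
  endloop
 endfacet
 facet normal 0.804 -0.569 -0.172
  outer loop
   vertex 4.6 2.2 2.2
   vertex 3.4 0.2 3.2
   vertex 2.8 0.2 0.4
  endloop
 endfacet
 facet normal 0.879 -0.389 0.276
  outer loop
   vertex 4.6 2.2 2.2
   vertex 4.4 2.6 3.4
   vertex 3.4 0.2 3.2
  endloop
 endfacet
 facet normal 0.984 -0.043 0.171
  outer loop
   vertex 4.6 2.2 2.2
   vertex 5.0 5.0 0.6
   vertex 4.2 3.4 4.8
  endloop
 endfacet
 facet normal 0.976 -0.098 0.195
  outer loop
   vertex 4.6 2.2 2.2
   vertex 4.2 3.4 4.8
   vertex 4.4 2.6 3.4
  endloop
 endfacet
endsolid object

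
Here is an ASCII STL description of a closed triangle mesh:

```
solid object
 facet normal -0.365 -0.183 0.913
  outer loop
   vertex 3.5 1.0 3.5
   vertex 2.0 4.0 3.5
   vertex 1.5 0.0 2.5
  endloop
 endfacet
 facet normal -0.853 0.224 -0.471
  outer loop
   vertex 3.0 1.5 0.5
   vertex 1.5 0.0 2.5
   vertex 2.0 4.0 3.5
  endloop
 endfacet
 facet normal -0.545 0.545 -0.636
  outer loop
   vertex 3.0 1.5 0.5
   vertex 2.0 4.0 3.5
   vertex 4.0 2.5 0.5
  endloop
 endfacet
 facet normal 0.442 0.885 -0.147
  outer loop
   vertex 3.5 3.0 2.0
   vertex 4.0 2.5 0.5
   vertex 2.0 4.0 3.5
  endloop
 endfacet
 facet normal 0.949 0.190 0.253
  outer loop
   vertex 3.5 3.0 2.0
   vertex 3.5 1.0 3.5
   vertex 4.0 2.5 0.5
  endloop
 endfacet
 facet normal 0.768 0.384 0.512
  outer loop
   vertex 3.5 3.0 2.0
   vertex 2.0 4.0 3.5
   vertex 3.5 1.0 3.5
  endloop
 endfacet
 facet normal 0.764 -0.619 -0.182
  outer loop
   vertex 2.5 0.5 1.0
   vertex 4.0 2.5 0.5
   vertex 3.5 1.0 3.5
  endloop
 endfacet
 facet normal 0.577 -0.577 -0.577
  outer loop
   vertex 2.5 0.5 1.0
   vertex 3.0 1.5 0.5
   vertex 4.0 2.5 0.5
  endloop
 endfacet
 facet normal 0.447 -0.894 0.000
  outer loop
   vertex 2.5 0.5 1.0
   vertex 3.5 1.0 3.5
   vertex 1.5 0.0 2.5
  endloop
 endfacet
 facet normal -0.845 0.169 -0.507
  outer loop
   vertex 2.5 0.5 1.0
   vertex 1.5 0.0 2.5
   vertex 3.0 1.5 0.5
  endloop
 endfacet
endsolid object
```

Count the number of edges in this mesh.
15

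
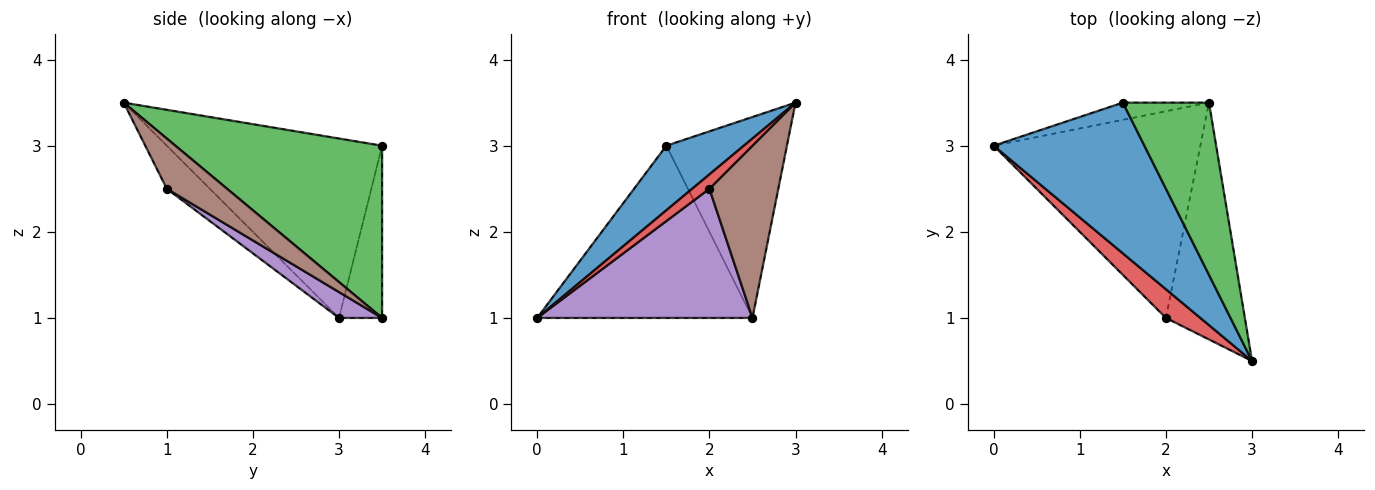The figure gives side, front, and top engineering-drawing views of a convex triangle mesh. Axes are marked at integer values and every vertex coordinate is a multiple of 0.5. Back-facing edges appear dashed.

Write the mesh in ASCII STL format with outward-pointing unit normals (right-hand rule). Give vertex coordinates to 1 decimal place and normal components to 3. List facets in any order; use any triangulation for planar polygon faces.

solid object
 facet normal -0.738 -0.266 0.620
  outer loop
   vertex 1.5 3.5 3.0
   vertex 0.0 3.0 1.0
   vertex 3.0 0.5 3.5
  endloop
 endfacet
 facet normal -0.195 0.976 -0.098
  outer loop
   vertex 2.5 3.5 1.0
   vertex 0.0 3.0 1.0
   vertex 1.5 3.5 3.0
  endloop
 endfacet
 facet normal 0.793 0.463 0.396
  outer loop
   vertex 2.5 3.5 1.0
   vertex 1.5 3.5 3.0
   vertex 3.0 0.5 3.5
  endloop
 endfacet
 facet normal -0.745 -0.298 0.596
  outer loop
   vertex 2.0 1.0 2.5
   vertex 3.0 0.5 3.5
   vertex 0.0 3.0 1.0
  endloop
 endfacet
 facet normal 0.105 -0.527 -0.843
  outer loop
   vertex 2.0 1.0 2.5
   vertex 0.0 3.0 1.0
   vertex 2.5 3.5 1.0
  endloop
 endfacet
 facet normal 0.458 -0.523 -0.719
  outer loop
   vertex 2.0 1.0 2.5
   vertex 2.5 3.5 1.0
   vertex 3.0 0.5 3.5
  endloop
 endfacet
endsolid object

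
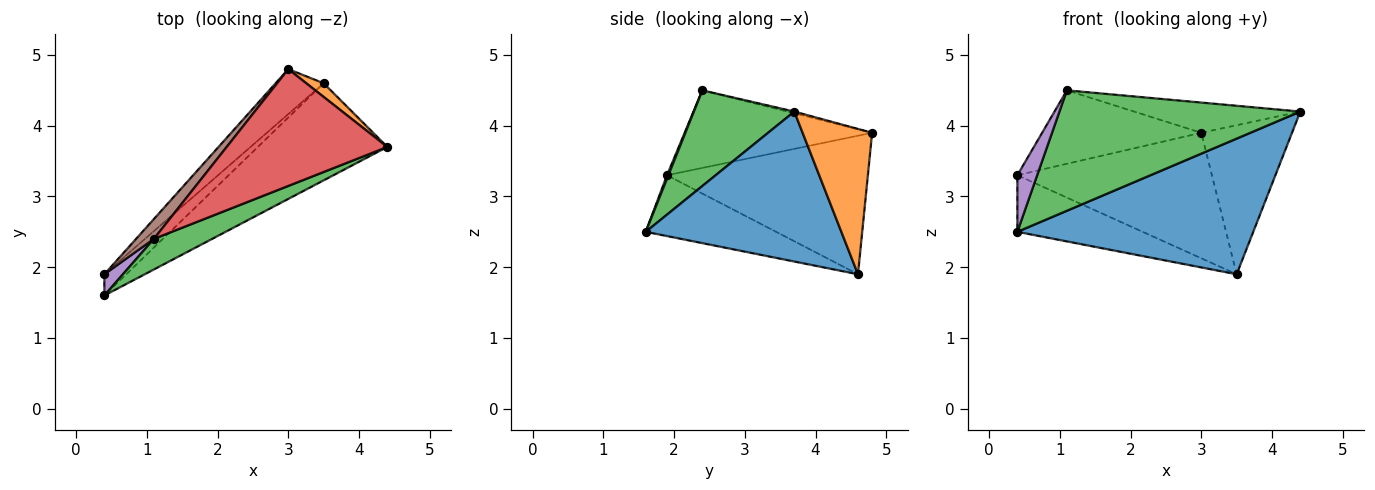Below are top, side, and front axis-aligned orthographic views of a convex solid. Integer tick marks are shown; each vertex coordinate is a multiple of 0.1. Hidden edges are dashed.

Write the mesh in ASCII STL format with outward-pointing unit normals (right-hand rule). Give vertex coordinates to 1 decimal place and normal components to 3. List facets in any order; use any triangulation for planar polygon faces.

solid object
 facet normal 0.559 -0.674 -0.483
  outer loop
   vertex 3.5 4.6 1.9
   vertex 4.4 3.7 4.2
   vertex 0.4 1.6 2.5
  endloop
 endfacet
 facet normal 0.607 0.792 0.072
  outer loop
   vertex 3.5 4.6 1.9
   vertex 3.0 4.8 3.9
   vertex 4.4 3.7 4.2
  endloop
 endfacet
 facet normal 0.375 -0.899 0.228
  outer loop
   vertex 1.1 2.4 4.5
   vertex 0.4 1.6 2.5
   vertex 4.4 3.7 4.2
  endloop
 endfacet
 facet normal -0.011 0.250 0.968
  outer loop
   vertex 1.1 2.4 4.5
   vertex 4.4 3.7 4.2
   vertex 3.0 4.8 3.9
  endloop
 endfacet
 facet normal 0.067 -0.934 0.350
  outer loop
   vertex 0.4 1.9 3.3
   vertex 0.4 1.6 2.5
   vertex 1.1 2.4 4.5
  endloop
 endfacet
 facet normal -0.751 0.638 0.172
  outer loop
   vertex 0.4 1.9 3.3
   vertex 1.1 2.4 4.5
   vertex 3.0 4.8 3.9
  endloop
 endfacet
 facet normal -0.698 0.671 -0.252
  outer loop
   vertex 0.4 1.9 3.3
   vertex 3.5 4.6 1.9
   vertex 0.4 1.6 2.5
  endloop
 endfacet
 facet normal -0.697 0.675 -0.242
  outer loop
   vertex 0.4 1.9 3.3
   vertex 3.0 4.8 3.9
   vertex 3.5 4.6 1.9
  endloop
 endfacet
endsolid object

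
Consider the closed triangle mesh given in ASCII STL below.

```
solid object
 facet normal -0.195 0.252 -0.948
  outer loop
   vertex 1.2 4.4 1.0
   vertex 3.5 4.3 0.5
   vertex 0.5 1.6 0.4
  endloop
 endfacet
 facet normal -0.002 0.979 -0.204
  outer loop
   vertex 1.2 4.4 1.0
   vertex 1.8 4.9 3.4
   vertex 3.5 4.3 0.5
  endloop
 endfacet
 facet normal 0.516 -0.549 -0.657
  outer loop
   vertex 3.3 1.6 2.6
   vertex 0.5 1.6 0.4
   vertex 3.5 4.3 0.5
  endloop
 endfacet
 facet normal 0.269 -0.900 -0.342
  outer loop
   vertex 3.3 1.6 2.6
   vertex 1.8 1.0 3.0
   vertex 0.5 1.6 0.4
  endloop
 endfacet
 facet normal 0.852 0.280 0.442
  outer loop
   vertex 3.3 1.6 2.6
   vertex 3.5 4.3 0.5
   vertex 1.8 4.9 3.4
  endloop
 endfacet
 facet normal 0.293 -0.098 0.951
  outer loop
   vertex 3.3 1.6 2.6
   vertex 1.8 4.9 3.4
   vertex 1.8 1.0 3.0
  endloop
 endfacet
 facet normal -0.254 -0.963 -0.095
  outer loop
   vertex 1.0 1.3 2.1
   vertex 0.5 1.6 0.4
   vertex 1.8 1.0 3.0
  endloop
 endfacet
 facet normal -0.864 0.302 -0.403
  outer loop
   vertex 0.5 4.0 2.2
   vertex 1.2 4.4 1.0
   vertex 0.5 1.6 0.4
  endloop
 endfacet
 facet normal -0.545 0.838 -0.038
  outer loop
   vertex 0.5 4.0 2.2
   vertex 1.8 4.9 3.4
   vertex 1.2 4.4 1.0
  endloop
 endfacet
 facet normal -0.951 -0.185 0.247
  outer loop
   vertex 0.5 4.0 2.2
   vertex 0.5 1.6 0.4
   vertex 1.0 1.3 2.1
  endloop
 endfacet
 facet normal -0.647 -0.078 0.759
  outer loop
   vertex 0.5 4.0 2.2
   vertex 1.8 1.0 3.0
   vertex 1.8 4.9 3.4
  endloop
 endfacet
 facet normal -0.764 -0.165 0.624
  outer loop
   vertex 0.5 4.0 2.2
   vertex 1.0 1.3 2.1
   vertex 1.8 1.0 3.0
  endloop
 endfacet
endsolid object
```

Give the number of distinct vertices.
8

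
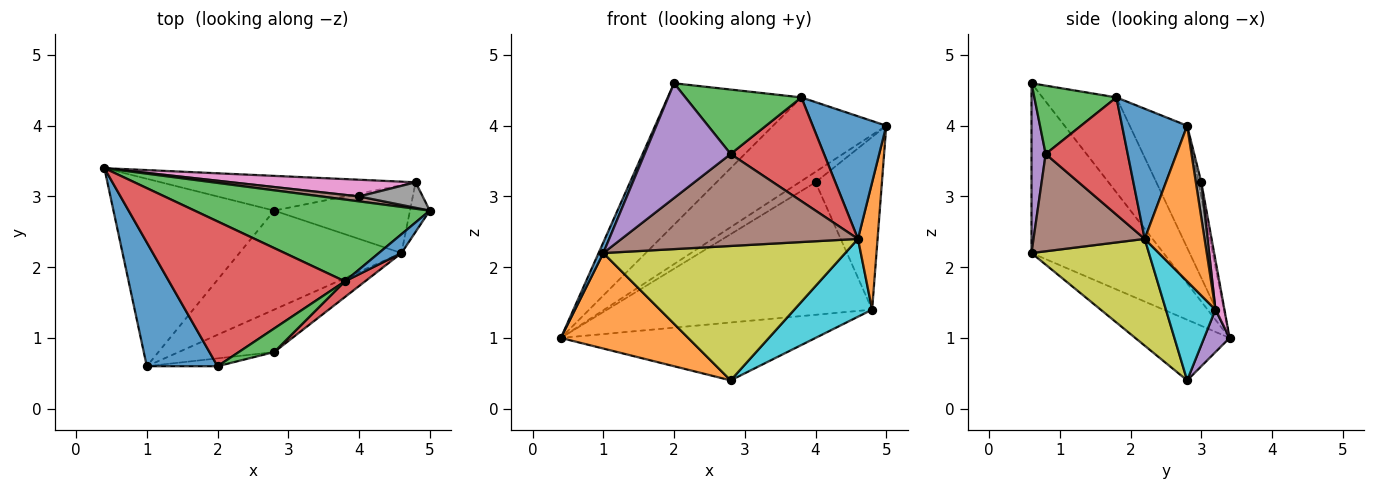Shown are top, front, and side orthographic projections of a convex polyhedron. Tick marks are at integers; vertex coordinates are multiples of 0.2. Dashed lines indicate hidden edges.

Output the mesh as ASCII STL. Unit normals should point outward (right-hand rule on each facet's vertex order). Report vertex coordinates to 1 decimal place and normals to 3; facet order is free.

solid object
 facet normal -0.923 -0.033 0.384
  outer loop
   vertex 1.0 0.6 2.2
   vertex 2.0 0.6 4.6
   vertex 0.4 3.4 1.0
  endloop
 endfacet
 facet normal -0.319 -0.430 -0.845
  outer loop
   vertex 1.0 0.6 2.2
   vertex 0.4 3.4 1.0
   vertex 2.8 2.8 0.4
  endloop
 endfacet
 facet normal -0.341 0.672 0.657
  outer loop
   vertex 3.8 1.8 4.4
   vertex 5.0 2.8 4.0
   vertex 0.4 3.4 1.0
  endloop
 endfacet
 facet normal -0.360 0.652 0.667
  outer loop
   vertex 3.8 1.8 4.4
   vertex 0.4 3.4 1.0
   vertex 2.0 0.6 4.6
  endloop
 endfacet
 facet normal 0.085 0.854 -0.513
  outer loop
   vertex 4.8 3.2 1.4
   vertex 2.8 2.8 0.4
   vertex 0.4 3.4 1.0
  endloop
 endfacet
 facet normal -0.158 0.894 0.420
  outer loop
   vertex 4.0 3.0 3.2
   vertex 0.4 3.4 1.0
   vertex 5.0 2.8 4.0
  endloop
 endfacet
 facet normal 0.034 0.992 0.125
  outer loop
   vertex 4.0 3.0 3.2
   vertex 4.8 3.2 1.4
   vertex 0.4 3.4 1.0
  endloop
 endfacet
 facet normal 0.081 0.986 0.145
  outer loop
   vertex 4.0 3.0 3.2
   vertex 5.0 2.8 4.0
   vertex 4.8 3.2 1.4
  endloop
 endfacet
 facet normal 0.364 -0.750 -0.553
  outer loop
   vertex 4.6 2.2 2.4
   vertex 1.0 0.6 2.2
   vertex 2.8 2.8 0.4
  endloop
 endfacet
 facet normal 0.432 -0.679 -0.593
  outer loop
   vertex 4.6 2.2 2.4
   vertex 2.8 2.8 0.4
   vertex 4.8 3.2 1.4
  endloop
 endfacet
 facet normal 0.658 -0.744 0.114
  outer loop
   vertex 4.6 2.2 2.4
   vertex 5.0 2.8 4.0
   vertex 3.8 1.8 4.4
  endloop
 endfacet
 facet normal 0.944 -0.309 -0.120
  outer loop
   vertex 4.6 2.2 2.4
   vertex 4.8 3.2 1.4
   vertex 5.0 2.8 4.0
  endloop
 endfacet
 facet normal 0.553 -0.782 0.286
  outer loop
   vertex 2.8 0.8 3.6
   vertex 3.8 1.8 4.4
   vertex 2.0 0.6 4.6
  endloop
 endfacet
 facet normal 0.656 -0.746 0.113
  outer loop
   vertex 2.8 0.8 3.6
   vertex 4.6 2.2 2.4
   vertex 3.8 1.8 4.4
  endloop
 endfacet
 facet normal 0.162 -0.985 -0.067
  outer loop
   vertex 2.8 0.8 3.6
   vertex 2.0 0.6 4.6
   vertex 1.0 0.6 2.2
  endloop
 endfacet
 facet normal 0.393 -0.835 -0.385
  outer loop
   vertex 2.8 0.8 3.6
   vertex 1.0 0.6 2.2
   vertex 4.6 2.2 2.4
  endloop
 endfacet
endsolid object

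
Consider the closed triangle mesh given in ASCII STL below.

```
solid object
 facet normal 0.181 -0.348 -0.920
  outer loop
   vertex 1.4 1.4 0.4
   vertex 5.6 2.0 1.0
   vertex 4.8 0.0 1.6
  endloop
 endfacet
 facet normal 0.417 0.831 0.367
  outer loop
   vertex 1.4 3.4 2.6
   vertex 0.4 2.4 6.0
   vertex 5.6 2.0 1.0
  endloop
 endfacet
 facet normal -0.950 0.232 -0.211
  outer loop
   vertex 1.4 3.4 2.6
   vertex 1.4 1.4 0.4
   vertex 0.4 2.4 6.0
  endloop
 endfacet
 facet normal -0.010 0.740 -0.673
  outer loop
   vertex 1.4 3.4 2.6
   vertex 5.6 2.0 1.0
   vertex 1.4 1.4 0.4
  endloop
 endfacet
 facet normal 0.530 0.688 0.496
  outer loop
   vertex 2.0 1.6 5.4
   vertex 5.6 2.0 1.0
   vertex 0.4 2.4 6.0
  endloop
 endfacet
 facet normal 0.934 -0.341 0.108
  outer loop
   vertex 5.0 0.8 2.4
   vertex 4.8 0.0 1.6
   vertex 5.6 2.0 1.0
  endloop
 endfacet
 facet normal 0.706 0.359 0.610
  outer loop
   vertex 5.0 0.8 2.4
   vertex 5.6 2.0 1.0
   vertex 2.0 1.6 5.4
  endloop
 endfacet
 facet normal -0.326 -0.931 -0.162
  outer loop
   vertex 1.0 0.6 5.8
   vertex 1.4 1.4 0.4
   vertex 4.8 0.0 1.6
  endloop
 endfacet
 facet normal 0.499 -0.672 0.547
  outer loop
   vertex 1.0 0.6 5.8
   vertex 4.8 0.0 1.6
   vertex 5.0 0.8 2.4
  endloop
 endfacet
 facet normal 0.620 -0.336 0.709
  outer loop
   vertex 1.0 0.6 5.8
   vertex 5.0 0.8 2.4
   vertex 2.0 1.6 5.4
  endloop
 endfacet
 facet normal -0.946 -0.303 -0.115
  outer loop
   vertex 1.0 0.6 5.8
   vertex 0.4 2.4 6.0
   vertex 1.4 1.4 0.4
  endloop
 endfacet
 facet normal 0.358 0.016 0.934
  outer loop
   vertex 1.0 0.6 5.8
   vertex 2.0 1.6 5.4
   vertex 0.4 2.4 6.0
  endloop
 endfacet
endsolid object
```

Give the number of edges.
18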